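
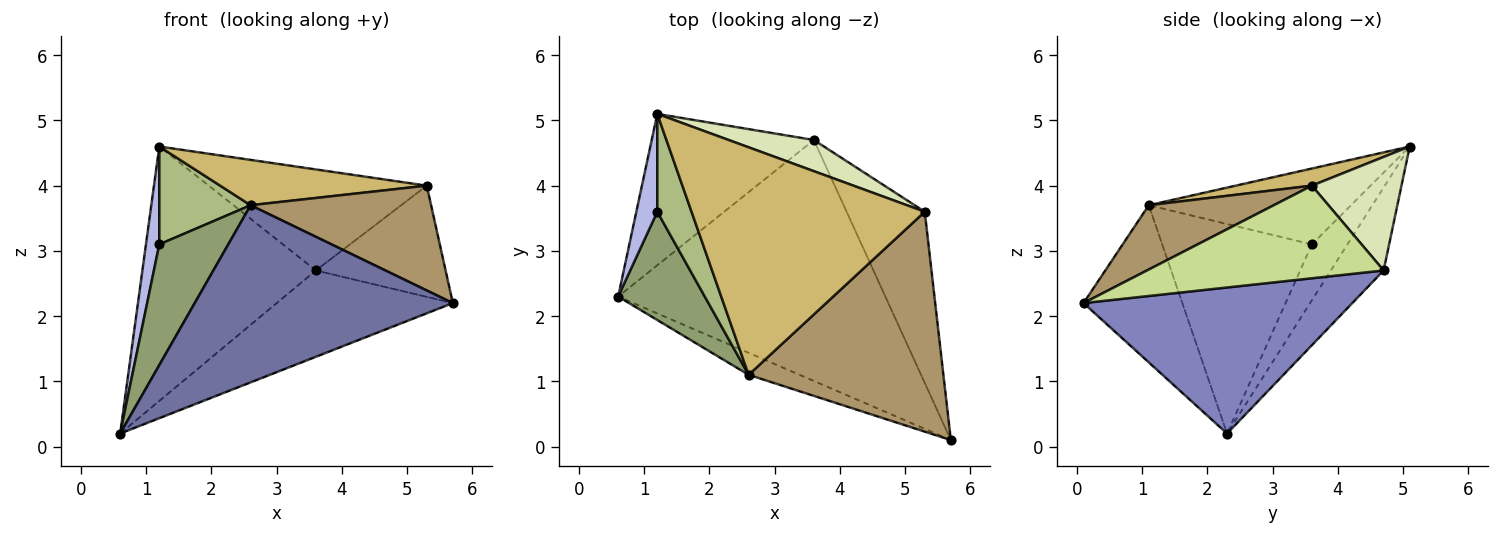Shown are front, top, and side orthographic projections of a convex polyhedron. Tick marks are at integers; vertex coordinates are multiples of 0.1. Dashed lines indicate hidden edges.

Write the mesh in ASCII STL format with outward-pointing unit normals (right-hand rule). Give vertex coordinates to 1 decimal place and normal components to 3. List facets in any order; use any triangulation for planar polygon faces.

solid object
 facet normal -0.355 -0.928 -0.115
  outer loop
   vertex 2.6 1.1 3.7
   vertex 0.6 2.3 0.2
   vertex 5.7 0.1 2.2
  endloop
 endfacet
 facet normal 0.458 0.300 -0.837
  outer loop
   vertex 3.6 4.7 2.7
   vertex 5.7 0.1 2.2
   vertex 0.6 2.3 0.2
  endloop
 endfacet
 facet normal -0.253 0.831 -0.495
  outer loop
   vertex 3.6 4.7 2.7
   vertex 0.6 2.3 0.2
   vertex 1.2 5.1 4.6
  endloop
 endfacet
 facet normal -0.883 -0.331 0.331
  outer loop
   vertex 1.2 3.6 3.1
   vertex 1.2 5.1 4.6
   vertex 0.6 2.3 0.2
  endloop
 endfacet
 facet normal -0.850 -0.392 0.352
  outer loop
   vertex 1.2 3.6 3.1
   vertex 0.6 2.3 0.2
   vertex 2.6 1.1 3.7
  endloop
 endfacet
 facet normal -0.843 -0.381 0.381
  outer loop
   vertex 1.2 3.6 3.1
   vertex 2.6 1.1 3.7
   vertex 1.2 5.1 4.6
  endloop
 endfacet
 facet normal 0.705 0.386 -0.595
  outer loop
   vertex 5.3 3.6 4.0
   vertex 5.7 0.1 2.2
   vertex 3.6 4.7 2.7
  endloop
 endfacet
 facet normal 0.366 0.889 0.275
  outer loop
   vertex 5.3 3.6 4.0
   vertex 3.6 4.7 2.7
   vertex 1.2 5.1 4.6
  endloop
 endfacet
 facet normal 0.286 -0.412 0.865
  outer loop
   vertex 5.3 3.6 4.0
   vertex 2.6 1.1 3.7
   vertex 5.7 0.1 2.2
  endloop
 endfacet
 facet normal 0.072 -0.195 0.978
  outer loop
   vertex 5.3 3.6 4.0
   vertex 1.2 5.1 4.6
   vertex 2.6 1.1 3.7
  endloop
 endfacet
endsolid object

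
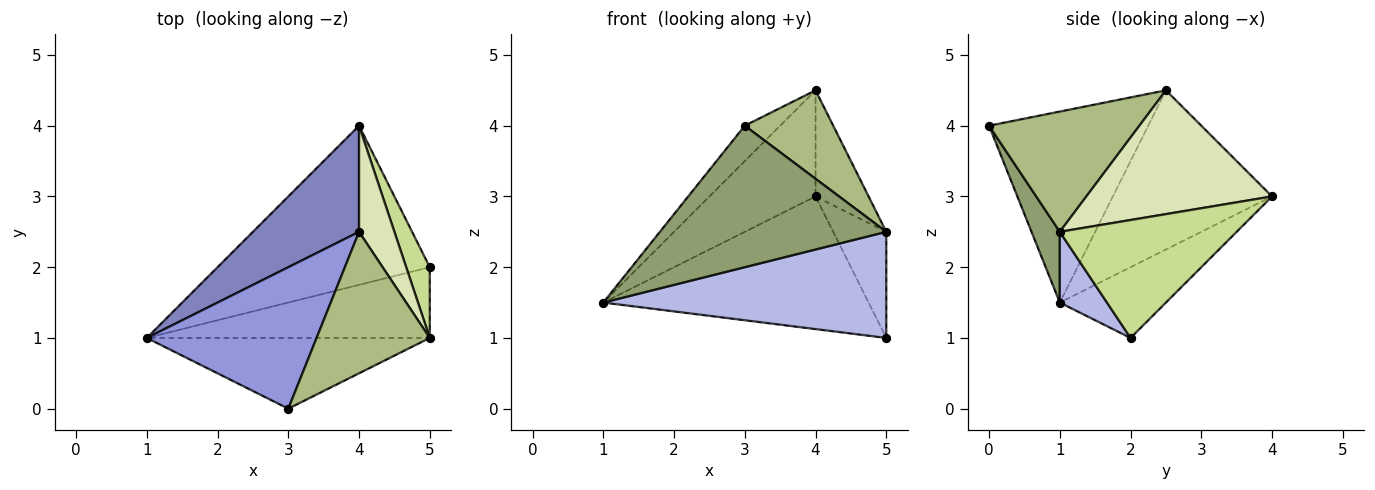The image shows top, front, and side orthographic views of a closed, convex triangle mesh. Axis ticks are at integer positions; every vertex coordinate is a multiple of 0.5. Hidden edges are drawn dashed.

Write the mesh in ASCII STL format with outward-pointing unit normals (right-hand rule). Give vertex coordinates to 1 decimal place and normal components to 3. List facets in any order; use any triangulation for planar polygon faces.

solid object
 facet normal -0.248 0.620 -0.744
  outer loop
   vertex 4.0 4.0 3.0
   vertex 5.0 2.0 1.0
   vertex 1.0 1.0 1.5
  endloop
 endfacet
 facet normal -0.728 0.485 0.485
  outer loop
   vertex 4.0 2.5 4.5
   vertex 4.0 4.0 3.0
   vertex 1.0 1.0 1.5
  endloop
 endfacet
 facet normal -0.737 0.164 0.655
  outer loop
   vertex 4.0 2.5 4.5
   vertex 1.0 1.0 1.5
   vertex 3.0 0.0 4.0
  endloop
 endfacet
 facet normal 0.137 -0.824 -0.549
  outer loop
   vertex 5.0 1.0 2.5
   vertex 1.0 1.0 1.5
   vertex 5.0 2.0 1.0
  endloop
 endfacet
 facet normal 0.111 -0.889 -0.444
  outer loop
   vertex 5.0 1.0 2.5
   vertex 3.0 0.0 4.0
   vertex 1.0 1.0 1.5
  endloop
 endfacet
 facet normal 0.669 -0.394 0.630
  outer loop
   vertex 5.0 1.0 2.5
   vertex 4.0 2.5 4.5
   vertex 3.0 0.0 4.0
  endloop
 endfacet
 facet normal 0.941 0.282 0.188
  outer loop
   vertex 5.0 1.0 2.5
   vertex 5.0 2.0 1.0
   vertex 4.0 4.0 3.0
  endloop
 endfacet
 facet normal 0.927 0.265 0.265
  outer loop
   vertex 5.0 1.0 2.5
   vertex 4.0 4.0 3.0
   vertex 4.0 2.5 4.5
  endloop
 endfacet
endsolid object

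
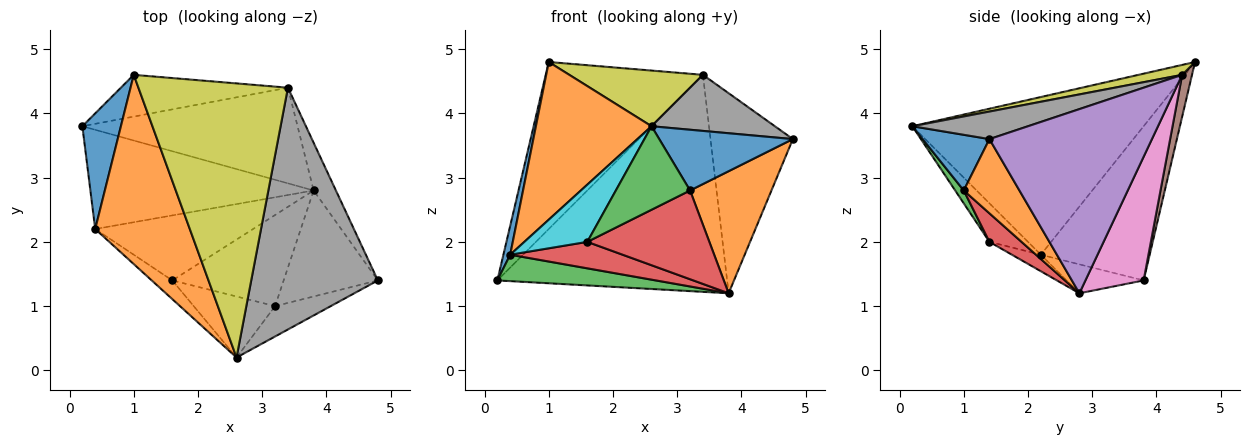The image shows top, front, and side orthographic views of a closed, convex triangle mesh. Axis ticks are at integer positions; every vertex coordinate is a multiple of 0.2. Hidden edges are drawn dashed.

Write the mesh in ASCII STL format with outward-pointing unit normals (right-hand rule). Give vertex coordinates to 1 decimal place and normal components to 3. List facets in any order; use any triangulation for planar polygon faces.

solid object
 facet normal 0.408 -0.816 -0.408
  outer loop
   vertex 3.2 1.0 2.8
   vertex 4.8 1.4 3.6
   vertex 2.6 0.2 3.8
  endloop
 endfacet
 facet normal 0.459 -0.671 -0.583
  outer loop
   vertex 3.2 1.0 2.8
   vertex 3.8 2.8 1.2
   vertex 4.8 1.4 3.6
  endloop
 endfacet
 facet normal 0.093 -0.804 -0.587
  outer loop
   vertex 3.2 1.0 2.8
   vertex 2.6 0.2 3.8
   vertex 1.6 1.4 2.0
  endloop
 endfacet
 facet normal 0.181 -0.686 -0.704
  outer loop
   vertex 3.2 1.0 2.8
   vertex 1.6 1.4 2.0
   vertex 3.8 2.8 1.2
  endloop
 endfacet
 facet normal 0.887 0.450 -0.107
  outer loop
   vertex 3.4 4.4 4.6
   vertex 4.8 1.4 3.6
   vertex 3.8 2.8 1.2
  endloop
 endfacet
 facet normal 0.061 0.968 -0.242
  outer loop
   vertex 3.4 4.4 4.6
   vertex 0.2 3.8 1.4
   vertex 1.0 4.6 4.8
  endloop
 endfacet
 facet normal 0.226 0.891 -0.393
  outer loop
   vertex 3.4 4.4 4.6
   vertex 3.8 2.8 1.2
   vertex 0.2 3.8 1.4
  endloop
 endfacet
 facet normal 0.207 -0.221 0.953
  outer loop
   vertex 3.4 4.4 4.6
   vertex 2.6 0.2 3.8
   vertex 4.8 1.4 3.6
  endloop
 endfacet
 facet normal 0.065 -0.199 0.978
  outer loop
   vertex 3.4 4.4 4.6
   vertex 1.0 4.6 4.8
   vertex 2.6 0.2 3.8
  endloop
 endfacet
 facet normal -0.503 -0.822 -0.268
  outer loop
   vertex 0.4 2.2 1.8
   vertex 1.6 1.4 2.0
   vertex 2.6 0.2 3.8
  endloop
 endfacet
 facet normal -0.968 -0.061 0.242
  outer loop
   vertex 0.4 2.2 1.8
   vertex 1.0 4.6 4.8
   vertex 0.2 3.8 1.4
  endloop
 endfacet
 facet normal -0.788 -0.394 0.473
  outer loop
   vertex 0.4 2.2 1.8
   vertex 2.6 0.2 3.8
   vertex 1.0 4.6 4.8
  endloop
 endfacet
 facet normal -0.124 -0.255 -0.959
  outer loop
   vertex 0.4 2.2 1.8
   vertex 0.2 3.8 1.4
   vertex 3.8 2.8 1.2
  endloop
 endfacet
 facet normal -0.096 -0.375 -0.922
  outer loop
   vertex 0.4 2.2 1.8
   vertex 3.8 2.8 1.2
   vertex 1.6 1.4 2.0
  endloop
 endfacet
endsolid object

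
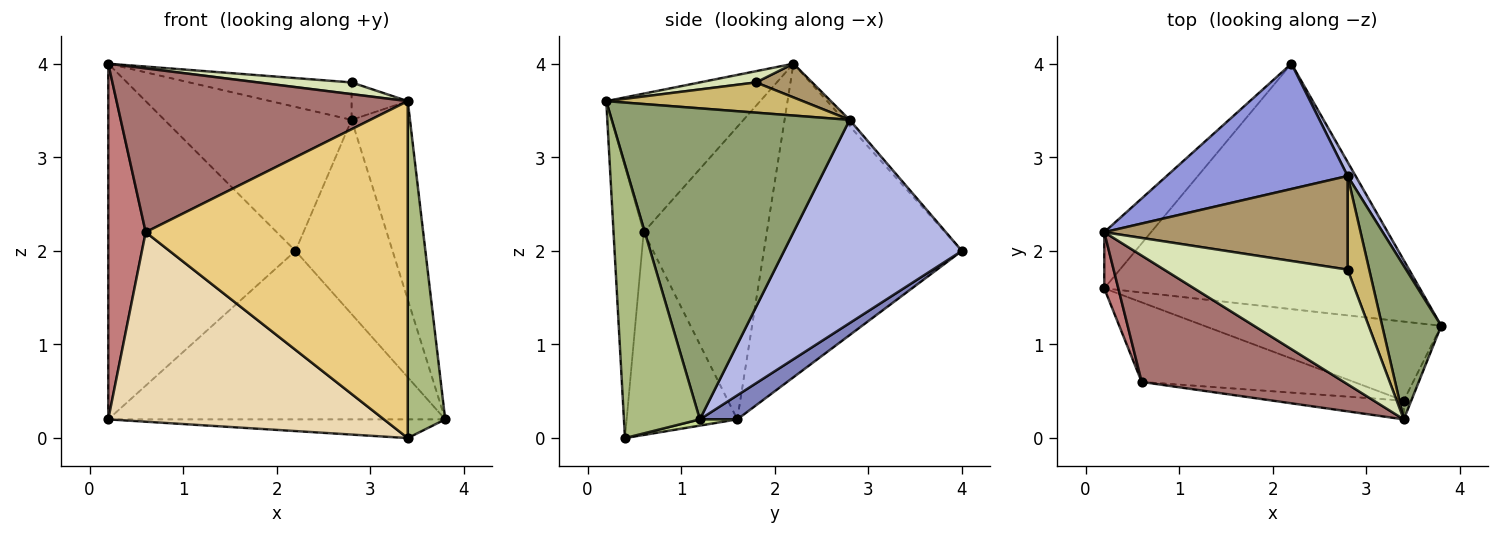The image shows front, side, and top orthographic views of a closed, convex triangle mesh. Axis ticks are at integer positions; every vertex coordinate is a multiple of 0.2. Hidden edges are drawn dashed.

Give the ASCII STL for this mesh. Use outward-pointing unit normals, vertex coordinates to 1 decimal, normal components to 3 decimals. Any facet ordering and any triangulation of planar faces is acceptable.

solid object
 facet normal -0.722 0.683 -0.108
  outer loop
   vertex 0.2 1.6 0.2
   vertex 0.2 2.2 4.0
   vertex 2.2 4.0 2.0
  endloop
 endfacet
 facet normal 0.063 0.565 -0.823
  outer loop
   vertex 0.2 1.6 0.2
   vertex 2.2 4.0 2.0
   vertex 3.8 1.2 0.2
  endloop
 endfacet
 facet normal -0.023 0.754 0.656
  outer loop
   vertex 2.8 2.8 3.4
   vertex 2.2 4.0 2.0
   vertex 0.2 2.2 4.0
  endloop
 endfacet
 facet normal 0.877 0.479 0.035
  outer loop
   vertex 2.8 2.8 3.4
   vertex 3.8 1.2 0.2
   vertex 2.2 4.0 2.0
  endloop
 endfacet
 facet normal 0.955 0.234 0.181
  outer loop
   vertex 2.8 2.8 3.4
   vertex 3.4 0.2 3.6
   vertex 3.8 1.2 0.2
  endloop
 endfacet
 facet normal 0.897 -0.442 -0.025
  outer loop
   vertex 3.4 0.4 0.0
   vertex 3.8 1.2 0.2
   vertex 3.4 0.2 3.6
  endloop
 endfacet
 facet normal 0.026 0.230 -0.973
  outer loop
   vertex 3.4 0.4 0.0
   vertex 0.2 1.6 0.2
   vertex 3.8 1.2 0.2
  endloop
 endfacet
 facet normal 0.061 -0.101 0.993
  outer loop
   vertex 2.8 1.8 3.8
   vertex 0.2 2.2 4.0
   vertex 3.4 0.2 3.6
  endloop
 endfacet
 facet normal 0.128 0.368 0.921
  outer loop
   vertex 2.8 1.8 3.8
   vertex 2.8 2.8 3.4
   vertex 0.2 2.2 4.0
  endloop
 endfacet
 facet normal 0.793 0.226 0.566
  outer loop
   vertex 2.8 1.8 3.8
   vertex 3.4 0.2 3.6
   vertex 2.8 2.8 3.4
  endloop
 endfacet
 facet normal -0.114 -0.992 -0.055
  outer loop
   vertex 0.6 0.6 2.2
   vertex 3.4 0.4 0.0
   vertex 3.4 0.2 3.6
  endloop
 endfacet
 facet normal -0.347 -0.865 -0.363
  outer loop
   vertex 0.6 0.6 2.2
   vertex 0.2 1.6 0.2
   vertex 3.4 0.4 0.0
  endloop
 endfacet
 facet normal -0.386 -0.730 0.563
  outer loop
   vertex 0.6 0.6 2.2
   vertex 3.4 0.2 3.6
   vertex 0.2 2.2 4.0
  endloop
 endfacet
 facet normal -0.956 -0.291 0.046
  outer loop
   vertex 0.6 0.6 2.2
   vertex 0.2 2.2 4.0
   vertex 0.2 1.6 0.2
  endloop
 endfacet
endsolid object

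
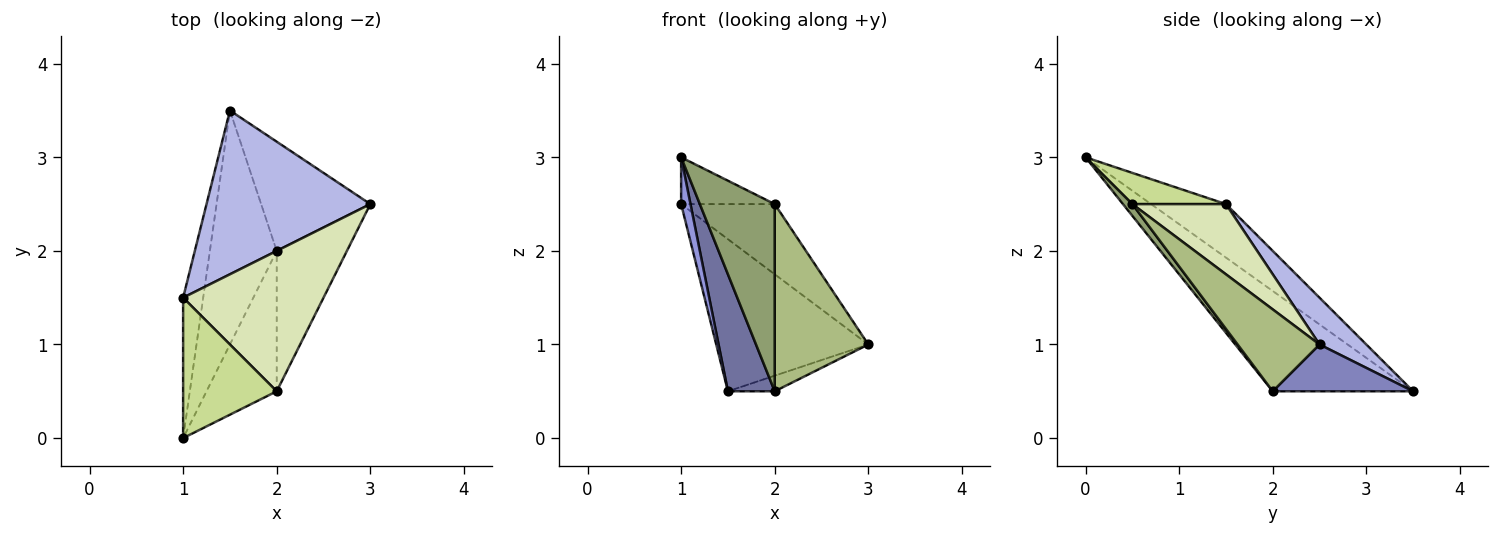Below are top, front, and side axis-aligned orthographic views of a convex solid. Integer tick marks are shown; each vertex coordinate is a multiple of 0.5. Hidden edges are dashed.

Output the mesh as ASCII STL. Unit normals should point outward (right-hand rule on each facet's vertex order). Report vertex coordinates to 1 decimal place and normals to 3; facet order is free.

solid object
 facet normal -0.802 -0.267 -0.535
  outer loop
   vertex 2.0 2.0 0.5
   vertex 1.0 0.0 3.0
   vertex 1.5 3.5 0.5
  endloop
 endfacet
 facet normal 0.391 0.130 -0.911
  outer loop
   vertex 2.0 2.0 0.5
   vertex 1.5 3.5 0.5
   vertex 3.0 2.5 1.0
  endloop
 endfacet
 facet normal -0.930 -0.116 -0.349
  outer loop
   vertex 1.0 1.5 2.5
   vertex 1.5 3.5 0.5
   vertex 1.0 0.0 3.0
  endloop
 endfacet
 facet normal 0.205 0.666 0.717
  outer loop
   vertex 1.0 1.5 2.5
   vertex 3.0 2.5 1.0
   vertex 1.5 3.5 0.5
  endloop
 endfacet
 facet normal 0.100 -0.796 -0.597
  outer loop
   vertex 2.0 0.5 2.5
   vertex 1.0 0.0 3.0
   vertex 2.0 2.0 0.5
  endloop
 endfacet
 facet normal 0.573 -0.655 -0.492
  outer loop
   vertex 2.0 0.5 2.5
   vertex 2.0 2.0 0.5
   vertex 3.0 2.5 1.0
  endloop
 endfacet
 facet normal 0.302 0.302 0.905
  outer loop
   vertex 2.0 0.5 2.5
   vertex 1.0 1.5 2.5
   vertex 1.0 0.0 3.0
  endloop
 endfacet
 facet normal 0.408 0.408 0.816
  outer loop
   vertex 2.0 0.5 2.5
   vertex 3.0 2.5 1.0
   vertex 1.0 1.5 2.5
  endloop
 endfacet
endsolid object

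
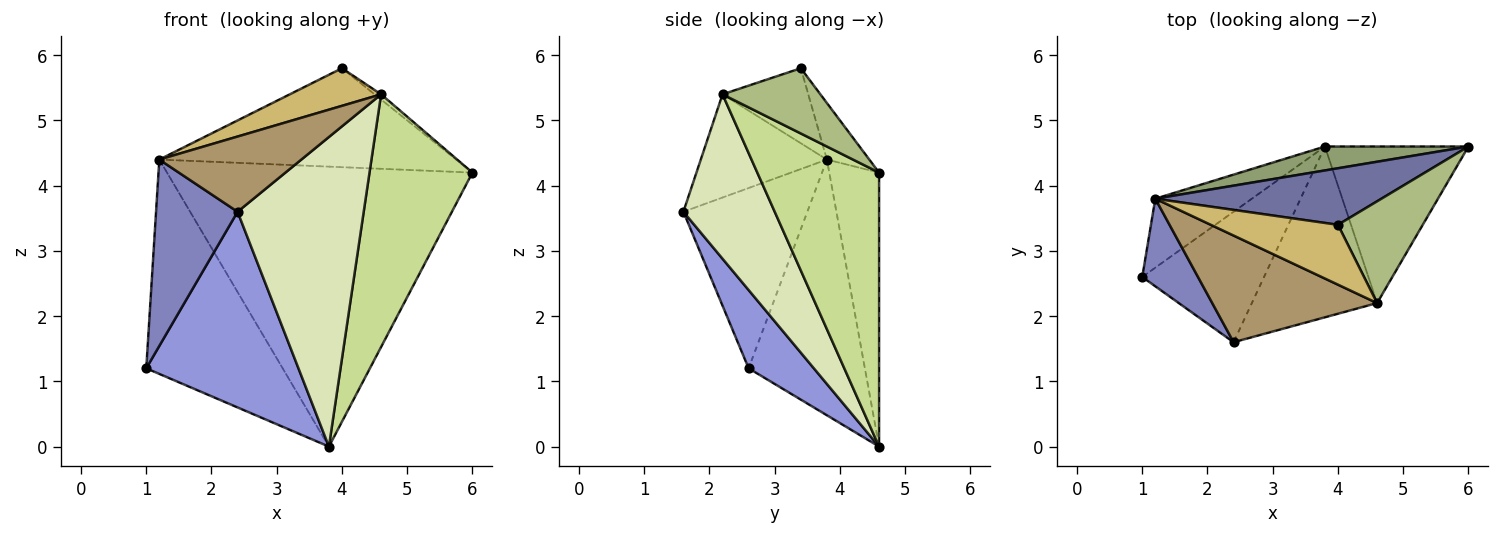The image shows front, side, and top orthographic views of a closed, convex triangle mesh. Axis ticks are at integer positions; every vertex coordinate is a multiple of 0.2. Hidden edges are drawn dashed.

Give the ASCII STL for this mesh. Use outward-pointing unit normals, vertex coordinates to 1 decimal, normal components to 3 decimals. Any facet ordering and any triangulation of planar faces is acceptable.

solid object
 facet normal -0.123 0.862 0.492
  outer loop
   vertex 1.2 3.8 4.4
   vertex 4.0 3.4 5.8
   vertex 6.0 4.6 4.2
  endloop
 endfacet
 facet normal -0.809 -0.532 0.250
  outer loop
   vertex 1.2 3.8 4.4
   vertex 1.0 2.6 1.2
   vertex 2.4 1.6 3.6
  endloop
 endfacet
 facet normal 0.336 -0.784 -0.522
  outer loop
   vertex 3.8 4.6 0.0
   vertex 2.4 1.6 3.6
   vertex 1.0 2.6 1.2
  endloop
 endfacet
 facet normal -0.630 0.739 -0.238
  outer loop
   vertex 3.8 4.6 0.0
   vertex 1.0 2.6 1.2
   vertex 1.2 3.8 4.4
  endloop
 endfacet
 facet normal -0.160 0.983 0.084
  outer loop
   vertex 3.8 4.6 0.0
   vertex 1.2 3.8 4.4
   vertex 6.0 4.6 4.2
  endloop
 endfacet
 facet normal 0.609 0.041 0.792
  outer loop
   vertex 4.6 2.2 5.4
   vertex 6.0 4.6 4.2
   vertex 4.0 3.4 5.8
  endloop
 endfacet
 facet normal 0.709 -0.599 -0.371
  outer loop
   vertex 4.6 2.2 5.4
   vertex 3.8 4.6 0.0
   vertex 6.0 4.6 4.2
  endloop
 endfacet
 facet normal 0.535 -0.739 -0.408
  outer loop
   vertex 4.6 2.2 5.4
   vertex 2.4 1.6 3.6
   vertex 3.8 4.6 0.0
  endloop
 endfacet
 facet normal -0.455 -0.513 0.728
  outer loop
   vertex 4.6 2.2 5.4
   vertex 1.2 3.8 4.4
   vertex 2.4 1.6 3.6
  endloop
 endfacet
 facet normal -0.447 -0.476 0.758
  outer loop
   vertex 4.6 2.2 5.4
   vertex 4.0 3.4 5.8
   vertex 1.2 3.8 4.4
  endloop
 endfacet
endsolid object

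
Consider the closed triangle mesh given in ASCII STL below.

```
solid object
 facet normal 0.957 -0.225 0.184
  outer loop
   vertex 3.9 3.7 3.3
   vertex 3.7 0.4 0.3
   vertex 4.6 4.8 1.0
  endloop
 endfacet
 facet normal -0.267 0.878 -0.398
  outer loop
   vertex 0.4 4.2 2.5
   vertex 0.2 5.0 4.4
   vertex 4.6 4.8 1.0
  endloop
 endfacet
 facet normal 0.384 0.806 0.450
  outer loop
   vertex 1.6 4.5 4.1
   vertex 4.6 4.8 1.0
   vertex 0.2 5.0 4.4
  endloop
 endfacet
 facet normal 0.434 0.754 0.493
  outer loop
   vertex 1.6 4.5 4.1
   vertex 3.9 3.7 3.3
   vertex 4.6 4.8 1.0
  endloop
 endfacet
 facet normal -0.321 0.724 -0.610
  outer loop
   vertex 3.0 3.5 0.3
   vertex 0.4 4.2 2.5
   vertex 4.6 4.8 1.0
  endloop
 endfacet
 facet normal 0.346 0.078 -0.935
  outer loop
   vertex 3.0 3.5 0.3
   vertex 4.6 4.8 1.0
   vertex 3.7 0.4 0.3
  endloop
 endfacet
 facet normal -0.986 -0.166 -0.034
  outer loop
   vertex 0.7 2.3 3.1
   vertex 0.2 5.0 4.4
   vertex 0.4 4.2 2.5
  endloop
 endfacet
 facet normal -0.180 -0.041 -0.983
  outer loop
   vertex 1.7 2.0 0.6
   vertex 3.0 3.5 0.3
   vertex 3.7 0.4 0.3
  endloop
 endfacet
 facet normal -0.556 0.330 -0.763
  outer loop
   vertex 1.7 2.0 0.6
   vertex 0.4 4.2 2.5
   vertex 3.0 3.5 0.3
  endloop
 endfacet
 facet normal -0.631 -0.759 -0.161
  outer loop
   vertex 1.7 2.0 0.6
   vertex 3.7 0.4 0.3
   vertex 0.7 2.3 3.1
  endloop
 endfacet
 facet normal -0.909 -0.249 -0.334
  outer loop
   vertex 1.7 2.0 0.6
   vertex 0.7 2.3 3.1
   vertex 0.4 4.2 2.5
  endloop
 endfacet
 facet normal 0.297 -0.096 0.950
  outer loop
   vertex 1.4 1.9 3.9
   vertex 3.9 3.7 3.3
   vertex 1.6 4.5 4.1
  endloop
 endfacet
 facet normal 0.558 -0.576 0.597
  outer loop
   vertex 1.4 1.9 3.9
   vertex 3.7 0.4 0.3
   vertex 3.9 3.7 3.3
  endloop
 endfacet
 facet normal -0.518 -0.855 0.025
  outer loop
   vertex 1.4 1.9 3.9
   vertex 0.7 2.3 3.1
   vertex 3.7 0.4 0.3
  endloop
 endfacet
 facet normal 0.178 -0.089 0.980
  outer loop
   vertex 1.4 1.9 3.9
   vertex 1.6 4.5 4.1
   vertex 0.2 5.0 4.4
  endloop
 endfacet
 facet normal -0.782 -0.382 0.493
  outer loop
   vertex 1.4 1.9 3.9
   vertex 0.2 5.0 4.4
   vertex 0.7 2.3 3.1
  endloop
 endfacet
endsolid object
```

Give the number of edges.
24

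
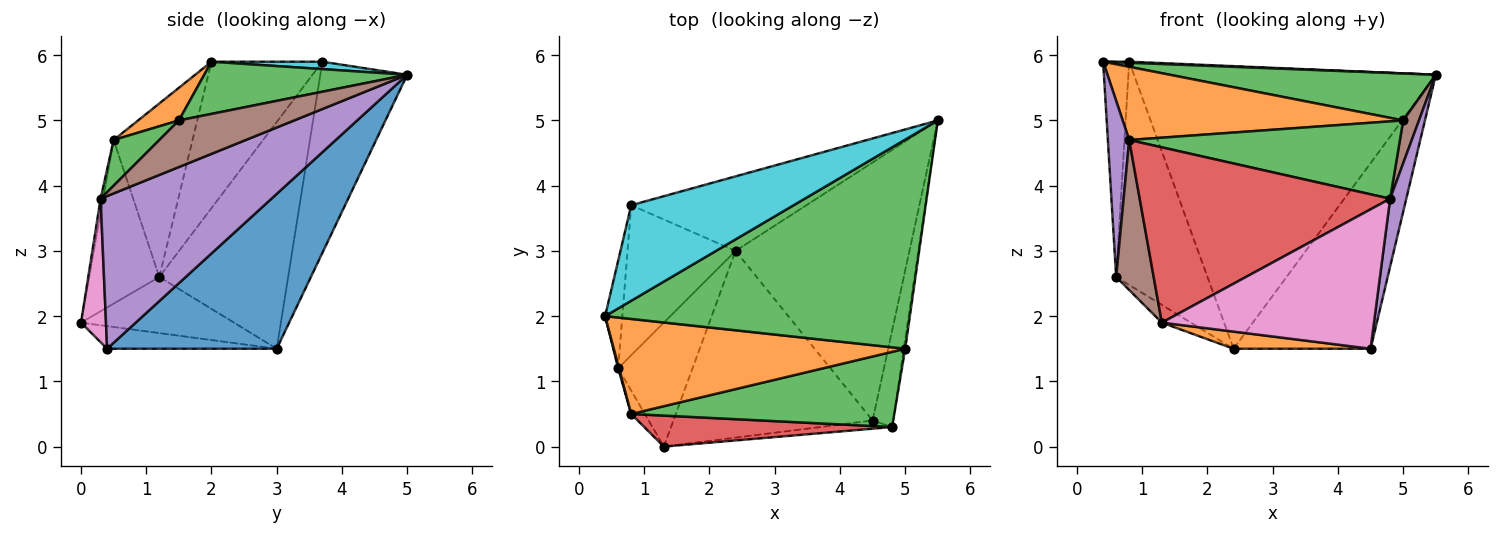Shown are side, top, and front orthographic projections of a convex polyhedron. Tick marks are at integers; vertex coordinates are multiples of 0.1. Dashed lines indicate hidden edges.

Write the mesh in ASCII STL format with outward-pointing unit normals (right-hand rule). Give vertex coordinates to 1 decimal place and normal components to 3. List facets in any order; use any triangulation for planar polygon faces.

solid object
 facet normal 0.586 0.473 -0.658
  outer loop
   vertex 2.4 3.0 1.5
   vertex 5.5 5.0 5.7
   vertex 4.5 0.4 1.5
  endloop
 endfacet
 facet normal -0.112 -0.091 -0.990
  outer loop
   vertex 2.4 3.0 1.5
   vertex 4.5 0.4 1.5
   vertex 1.3 0.0 1.9
  endloop
 endfacet
 facet normal 0.165 -0.216 0.962
  outer loop
   vertex 5.0 1.5 5.0
   vertex 5.5 5.0 5.7
   vertex 0.4 2.0 5.9
  endloop
 endfacet
 facet normal -0.598 0.114 -0.793
  outer loop
   vertex 0.6 1.2 2.6
   vertex 2.4 3.0 1.5
   vertex 1.3 0.0 1.9
  endloop
 endfacet
 facet normal 0.987 -0.093 -0.133
  outer loop
   vertex 4.8 0.3 3.8
   vertex 4.5 0.4 1.5
   vertex 5.5 5.0 5.7
  endloop
 endfacet
 facet normal 0.990 -0.136 -0.029
  outer loop
   vertex 4.8 0.3 3.8
   vertex 5.5 5.0 5.7
   vertex 5.0 1.5 5.0
  endloop
 endfacet
 facet normal 0.117 -0.991 -0.058
  outer loop
   vertex 4.8 0.3 3.8
   vertex 1.3 0.0 1.9
   vertex 4.5 0.4 1.5
  endloop
 endfacet
 facet normal -0.967 0.228 -0.114
  outer loop
   vertex 0.8 3.7 5.9
   vertex 0.6 1.2 2.6
   vertex 0.4 2.0 5.9
  endloop
 endfacet
 facet normal -0.760 0.539 -0.362
  outer loop
   vertex 0.8 3.7 5.9
   vertex 2.4 3.0 1.5
   vertex 0.6 1.2 2.6
  endloop
 endfacet
 facet normal 0.045 -0.011 0.999
  outer loop
   vertex 0.8 3.7 5.9
   vertex 0.4 2.0 5.9
   vertex 5.5 5.0 5.7
  endloop
 endfacet
 facet normal -0.268 0.932 -0.246
  outer loop
   vertex 0.8 3.7 5.9
   vertex 5.5 5.0 5.7
   vertex 2.4 3.0 1.5
  endloop
 endfacet
 facet normal 0.088 -0.608 0.789
  outer loop
   vertex 0.8 0.5 4.7
   vertex 5.0 1.5 5.0
   vertex 0.4 2.0 5.9
  endloop
 endfacet
 facet normal 0.120 -0.712 0.692
  outer loop
   vertex 0.8 0.5 4.7
   vertex 4.8 0.3 3.8
   vertex 5.0 1.5 5.0
  endloop
 endfacet
 facet normal -0.010 -0.985 0.174
  outer loop
   vertex 0.8 0.5 4.7
   vertex 1.3 0.0 1.9
   vertex 4.8 0.3 3.8
  endloop
 endfacet
 facet normal -0.965 -0.261 0.005
  outer loop
   vertex 0.8 0.5 4.7
   vertex 0.4 2.0 5.9
   vertex 0.6 1.2 2.6
  endloop
 endfacet
 facet normal -0.879 -0.470 -0.073
  outer loop
   vertex 0.8 0.5 4.7
   vertex 0.6 1.2 2.6
   vertex 1.3 0.0 1.9
  endloop
 endfacet
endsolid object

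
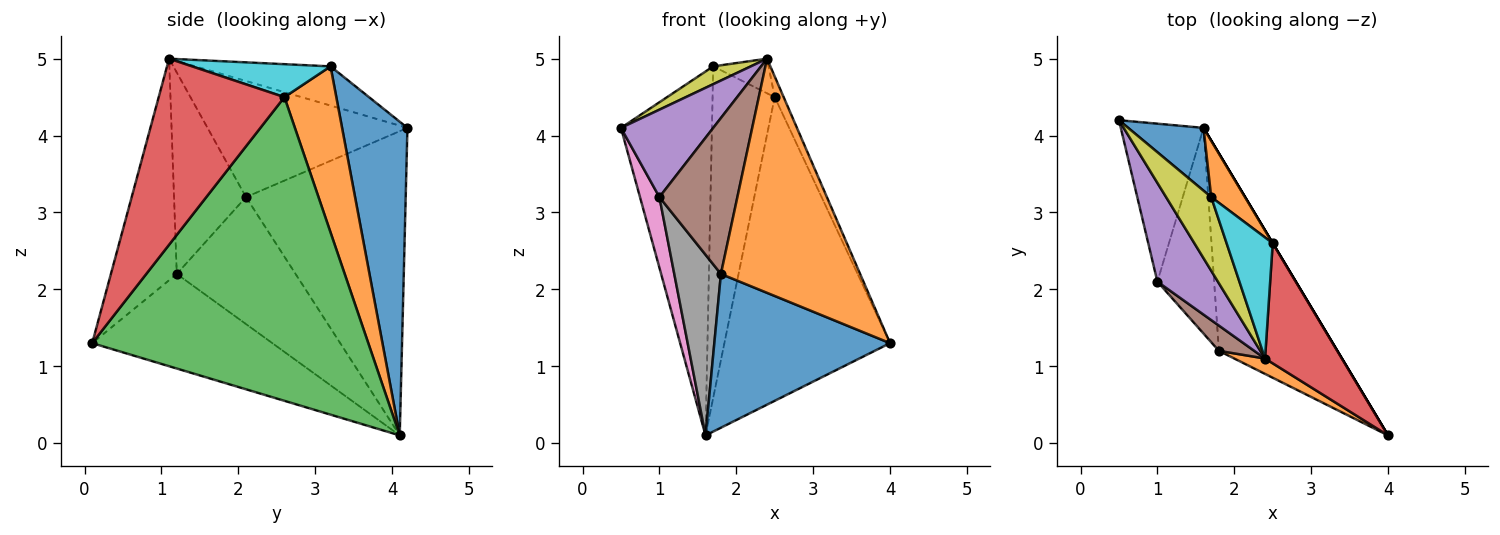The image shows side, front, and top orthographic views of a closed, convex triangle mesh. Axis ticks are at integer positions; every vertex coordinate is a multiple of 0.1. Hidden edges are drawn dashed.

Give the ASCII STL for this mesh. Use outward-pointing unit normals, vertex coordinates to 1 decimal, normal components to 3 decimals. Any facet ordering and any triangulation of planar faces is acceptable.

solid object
 facet normal -0.533 -0.520 -0.667
  outer loop
   vertex 1.8 1.2 2.2
   vertex 1.6 4.1 0.1
   vertex 4.0 0.1 1.3
  endloop
 endfacet
 facet normal -0.427 -0.902 0.059
  outer loop
   vertex 1.8 1.2 2.2
   vertex 4.0 0.1 1.3
   vertex 2.4 1.1 5.0
  endloop
 endfacet
 facet normal 0.857 0.514 0.000
  outer loop
   vertex 2.5 2.6 4.5
   vertex 4.0 0.1 1.3
   vertex 1.6 4.1 0.1
  endloop
 endfacet
 facet normal 0.922 0.066 0.381
  outer loop
   vertex 2.5 2.6 4.5
   vertex 2.4 1.1 5.0
   vertex 4.0 0.1 1.3
  endloop
 endfacet
 facet normal -0.821 -0.379 0.428
  outer loop
   vertex 1.0 2.1 3.2
   vertex 2.4 1.1 5.0
   vertex 0.5 4.2 4.1
  endloop
 endfacet
 facet normal -0.673 -0.730 0.118
  outer loop
   vertex 1.0 2.1 3.2
   vertex 1.8 1.2 2.2
   vertex 2.4 1.1 5.0
  endloop
 endfacet
 facet normal -0.958 -0.116 -0.261
  outer loop
   vertex 1.0 2.1 3.2
   vertex 0.5 4.2 4.1
   vertex 1.6 4.1 0.1
  endloop
 endfacet
 facet normal -0.860 -0.337 -0.384
  outer loop
   vertex 1.0 2.1 3.2
   vertex 1.6 4.1 0.1
   vertex 1.8 1.2 2.2
  endloop
 endfacet
 facet normal -0.645 -0.180 0.743
  outer loop
   vertex 1.7 3.2 4.9
   vertex 0.5 4.2 4.1
   vertex 2.4 1.1 5.0
  endloop
 endfacet
 facet normal 0.566 0.226 0.793
  outer loop
   vertex 1.7 3.2 4.9
   vertex 2.4 1.1 5.0
   vertex 2.5 2.6 4.5
  endloop
 endfacet
 facet normal 0.578 0.804 0.139
  outer loop
   vertex 1.7 3.2 4.9
   vertex 1.6 4.1 0.1
   vertex 0.5 4.2 4.1
  endloop
 endfacet
 facet normal 0.636 0.761 0.129
  outer loop
   vertex 1.7 3.2 4.9
   vertex 2.5 2.6 4.5
   vertex 1.6 4.1 0.1
  endloop
 endfacet
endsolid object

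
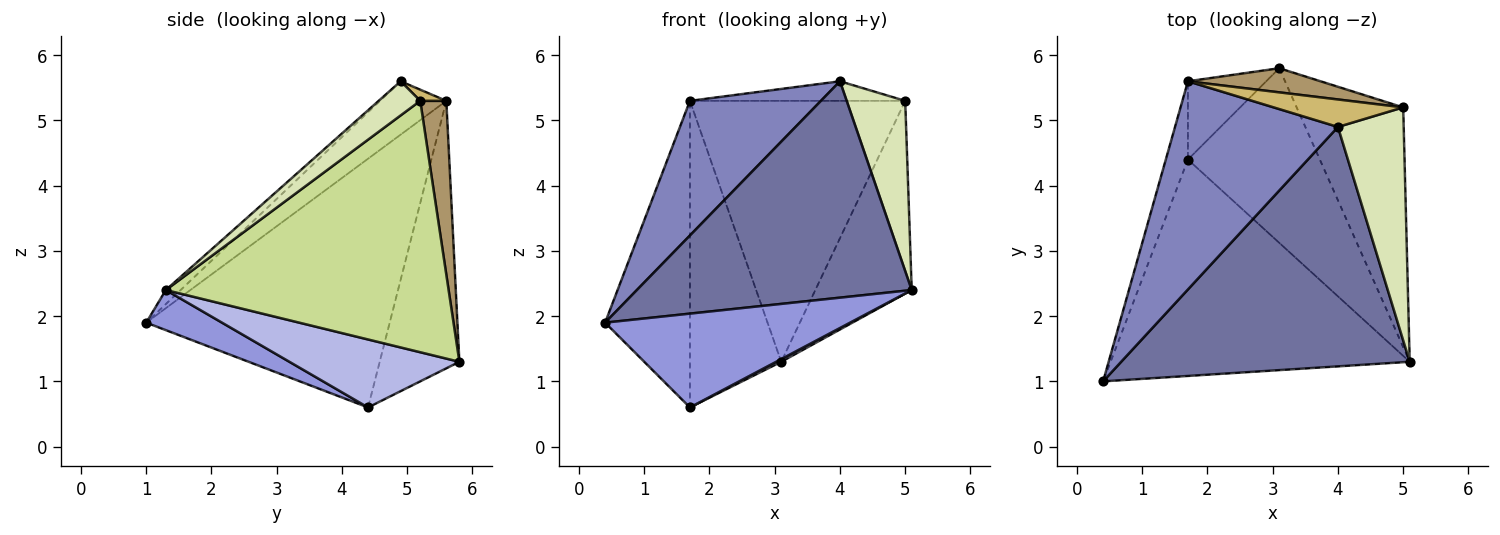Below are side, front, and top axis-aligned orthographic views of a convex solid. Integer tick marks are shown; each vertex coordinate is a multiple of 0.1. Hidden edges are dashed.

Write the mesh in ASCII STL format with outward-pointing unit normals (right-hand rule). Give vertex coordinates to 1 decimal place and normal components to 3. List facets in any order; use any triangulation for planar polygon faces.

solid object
 facet normal -0.036 -0.670 0.741
  outer loop
   vertex 4.0 4.9 5.6
   vertex 0.4 1.0 1.9
   vertex 5.1 1.3 2.4
  endloop
 endfacet
 facet normal -0.265 -0.524 0.810
  outer loop
   vertex 1.7 5.6 5.3
   vertex 0.4 1.0 1.9
   vertex 4.0 4.9 5.6
  endloop
 endfacet
 facet normal 0.122 -0.395 -0.911
  outer loop
   vertex 1.7 4.4 0.6
   vertex 5.1 1.3 2.4
   vertex 0.4 1.0 1.9
  endloop
 endfacet
 facet normal 0.458 -0.014 -0.889
  outer loop
   vertex 1.7 4.4 0.6
   vertex 3.1 5.8 1.3
   vertex 5.1 1.3 2.4
  endloop
 endfacet
 facet normal -0.941 0.328 -0.084
  outer loop
   vertex 1.7 4.4 0.6
   vertex 0.4 1.0 1.9
   vertex 1.7 5.6 5.3
  endloop
 endfacet
 facet normal -0.646 0.740 -0.189
  outer loop
   vertex 1.7 4.4 0.6
   vertex 1.7 5.6 5.3
   vertex 3.1 5.8 1.3
  endloop
 endfacet
 facet normal 0.878 0.299 -0.372
  outer loop
   vertex 5.0 5.2 5.3
   vertex 5.1 1.3 2.4
   vertex 3.1 5.8 1.3
  endloop
 endfacet
 facet normal 0.387 -0.544 0.745
  outer loop
   vertex 5.0 5.2 5.3
   vertex 4.0 4.9 5.6
   vertex 5.1 1.3 2.4
  endloop
 endfacet
 facet normal 0.120 0.989 0.091
  outer loop
   vertex 5.0 5.2 5.3
   vertex 3.1 5.8 1.3
   vertex 1.7 5.6 5.3
  endloop
 endfacet
 facet normal 0.070 0.579 0.813
  outer loop
   vertex 5.0 5.2 5.3
   vertex 1.7 5.6 5.3
   vertex 4.0 4.9 5.6
  endloop
 endfacet
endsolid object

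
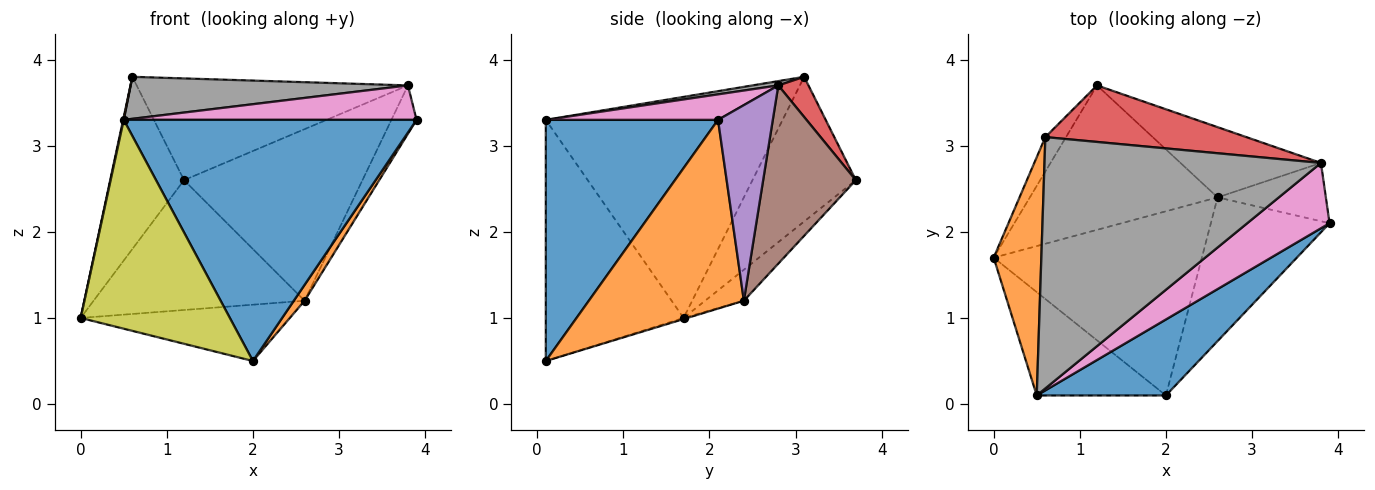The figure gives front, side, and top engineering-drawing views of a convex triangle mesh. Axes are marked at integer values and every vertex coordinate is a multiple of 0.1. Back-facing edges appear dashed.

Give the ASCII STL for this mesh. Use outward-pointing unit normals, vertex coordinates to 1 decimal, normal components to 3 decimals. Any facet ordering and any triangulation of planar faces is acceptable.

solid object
 facet normal -0.808 0.577 -0.115
  outer loop
   vertex 0.6 3.1 3.8
   vertex 1.2 3.7 2.6
   vertex 0.0 1.7 1.0
  endloop
 endfacet
 facet normal -0.978 -0.003 0.211
  outer loop
   vertex 0.5 0.1 3.3
   vertex 0.6 3.1 3.8
   vertex 0.0 1.7 1.0
  endloop
 endfacet
 facet normal -0.122 0.664 -0.738
  outer loop
   vertex 2.6 2.4 1.2
   vertex 0.0 1.7 1.0
   vertex 1.2 3.7 2.6
  endloop
 endfacet
 facet normal 0.097 0.870 0.483
  outer loop
   vertex 3.8 2.8 3.7
   vertex 1.2 3.7 2.6
   vertex 0.6 3.1 3.8
  endloop
 endfacet
 facet normal 0.812 0.373 -0.449
  outer loop
   vertex 3.8 2.8 3.7
   vertex 3.9 2.1 3.3
   vertex 2.6 2.4 1.2
  endloop
 endfacet
 facet normal 0.433 0.834 -0.341
  outer loop
   vertex 3.8 2.8 3.7
   vertex 2.6 2.4 1.2
   vertex 1.2 3.7 2.6
  endloop
 endfacet
 facet normal 0.265 -0.450 0.853
  outer loop
   vertex 3.8 2.8 3.7
   vertex 0.5 0.1 3.3
   vertex 3.9 2.1 3.3
  endloop
 endfacet
 facet normal 0.015 -0.165 0.986
  outer loop
   vertex 3.8 2.8 3.7
   vertex 0.6 3.1 3.8
   vertex 0.5 0.1 3.3
  endloop
 endfacet
 facet normal -0.638 -0.690 -0.342
  outer loop
   vertex 2.0 0.1 0.5
   vertex 0.5 0.1 3.3
   vertex 0.0 1.7 1.0
  endloop
 endfacet
 facet normal -0.005 0.292 -0.956
  outer loop
   vertex 2.0 0.1 0.5
   vertex 0.0 1.7 1.0
   vertex 2.6 2.4 1.2
  endloop
 endfacet
 facet normal 0.489 -0.832 0.262
  outer loop
   vertex 2.0 0.1 0.5
   vertex 3.9 2.1 3.3
   vertex 0.5 0.1 3.3
  endloop
 endfacet
 facet normal 0.845 -0.059 -0.531
  outer loop
   vertex 2.0 0.1 0.5
   vertex 2.6 2.4 1.2
   vertex 3.9 2.1 3.3
  endloop
 endfacet
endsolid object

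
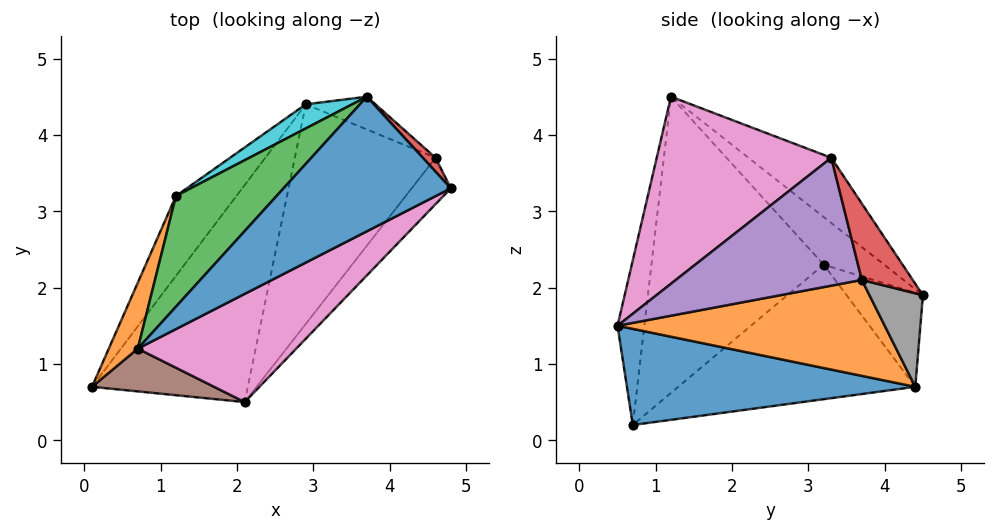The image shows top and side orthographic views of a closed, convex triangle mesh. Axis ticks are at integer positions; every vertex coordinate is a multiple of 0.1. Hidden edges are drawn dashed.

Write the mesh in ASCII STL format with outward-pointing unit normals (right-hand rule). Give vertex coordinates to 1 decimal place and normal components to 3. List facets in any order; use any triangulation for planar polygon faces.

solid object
 facet normal -0.249 0.729 0.638
  outer loop
   vertex 0.7 1.2 4.5
   vertex 4.8 3.3 3.7
   vertex 3.7 4.5 1.9
  endloop
 endfacet
 facet normal -0.938 0.335 0.092
  outer loop
   vertex 1.2 3.2 2.3
   vertex 0.1 0.7 0.2
   vertex 0.7 1.2 4.5
  endloop
 endfacet
 facet normal -0.288 0.740 0.608
  outer loop
   vertex 1.2 3.2 2.3
   vertex 0.7 1.2 4.5
   vertex 3.7 4.5 1.9
  endloop
 endfacet
 facet normal 0.647 0.755 0.108
  outer loop
   vertex 4.6 3.7 2.1
   vertex 3.7 4.5 1.9
   vertex 4.8 3.3 3.7
  endloop
 endfacet
 facet normal 0.786 -0.569 -0.241
  outer loop
   vertex 2.1 0.5 1.5
   vertex 4.6 3.7 2.1
   vertex 4.8 3.3 3.7
  endloop
 endfacet
 facet normal -0.188 -0.972 0.139
  outer loop
   vertex 2.1 0.5 1.5
   vertex 0.7 1.2 4.5
   vertex 0.1 0.7 0.2
  endloop
 endfacet
 facet normal 0.478 -0.779 0.405
  outer loop
   vertex 2.1 0.5 1.5
   vertex 4.8 3.3 3.7
   vertex 0.7 1.2 4.5
  endloop
 endfacet
 facet normal 0.641 0.601 -0.477
  outer loop
   vertex 2.9 4.4 0.7
   vertex 3.7 4.5 1.9
   vertex 4.6 3.7 2.1
  endloop
 endfacet
 facet normal -0.731 0.598 -0.329
  outer loop
   vertex 2.9 4.4 0.7
   vertex 0.1 0.7 0.2
   vertex 1.2 3.2 2.3
  endloop
 endfacet
 facet normal -0.424 0.881 0.210
  outer loop
   vertex 2.9 4.4 0.7
   vertex 1.2 3.2 2.3
   vertex 3.7 4.5 1.9
  endloop
 endfacet
 facet normal 0.505 -0.272 -0.819
  outer loop
   vertex 2.9 4.4 0.7
   vertex 2.1 0.5 1.5
   vertex 0.1 0.7 0.2
  endloop
 endfacet
 facet normal 0.542 -0.274 -0.795
  outer loop
   vertex 2.9 4.4 0.7
   vertex 4.6 3.7 2.1
   vertex 2.1 0.5 1.5
  endloop
 endfacet
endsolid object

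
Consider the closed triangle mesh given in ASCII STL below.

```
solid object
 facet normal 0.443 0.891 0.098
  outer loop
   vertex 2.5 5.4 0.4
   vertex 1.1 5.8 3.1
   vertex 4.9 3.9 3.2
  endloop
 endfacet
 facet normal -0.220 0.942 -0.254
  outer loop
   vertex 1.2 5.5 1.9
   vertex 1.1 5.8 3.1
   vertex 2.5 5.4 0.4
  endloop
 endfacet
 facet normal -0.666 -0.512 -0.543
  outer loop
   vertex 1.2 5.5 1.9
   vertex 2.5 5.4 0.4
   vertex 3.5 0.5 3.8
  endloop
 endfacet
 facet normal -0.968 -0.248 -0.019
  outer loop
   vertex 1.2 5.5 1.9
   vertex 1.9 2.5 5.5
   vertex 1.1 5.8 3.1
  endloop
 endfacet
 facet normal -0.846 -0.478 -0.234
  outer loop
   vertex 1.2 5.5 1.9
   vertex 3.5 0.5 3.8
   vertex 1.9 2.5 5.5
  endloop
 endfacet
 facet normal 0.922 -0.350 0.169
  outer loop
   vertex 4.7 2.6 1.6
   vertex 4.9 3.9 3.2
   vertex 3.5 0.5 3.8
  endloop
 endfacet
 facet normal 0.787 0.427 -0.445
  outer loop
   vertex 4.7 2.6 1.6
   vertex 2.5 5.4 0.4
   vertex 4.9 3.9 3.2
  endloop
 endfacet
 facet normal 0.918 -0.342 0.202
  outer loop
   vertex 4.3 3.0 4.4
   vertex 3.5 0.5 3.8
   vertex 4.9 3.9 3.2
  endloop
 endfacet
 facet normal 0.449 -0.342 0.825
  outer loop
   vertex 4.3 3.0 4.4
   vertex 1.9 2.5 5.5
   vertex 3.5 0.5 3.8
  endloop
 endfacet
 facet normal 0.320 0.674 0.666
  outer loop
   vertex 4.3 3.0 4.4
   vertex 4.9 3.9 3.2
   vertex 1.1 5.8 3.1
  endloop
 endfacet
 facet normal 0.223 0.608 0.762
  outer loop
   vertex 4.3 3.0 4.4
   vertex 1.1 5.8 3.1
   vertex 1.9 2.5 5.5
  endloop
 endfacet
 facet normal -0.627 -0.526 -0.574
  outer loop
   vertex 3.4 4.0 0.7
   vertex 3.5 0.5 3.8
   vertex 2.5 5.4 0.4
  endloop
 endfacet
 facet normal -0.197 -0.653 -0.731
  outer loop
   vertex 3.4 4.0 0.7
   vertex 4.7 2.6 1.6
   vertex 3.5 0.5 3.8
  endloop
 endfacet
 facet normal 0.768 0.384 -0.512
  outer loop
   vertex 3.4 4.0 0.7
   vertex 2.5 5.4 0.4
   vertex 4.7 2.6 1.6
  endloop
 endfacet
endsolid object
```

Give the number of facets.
14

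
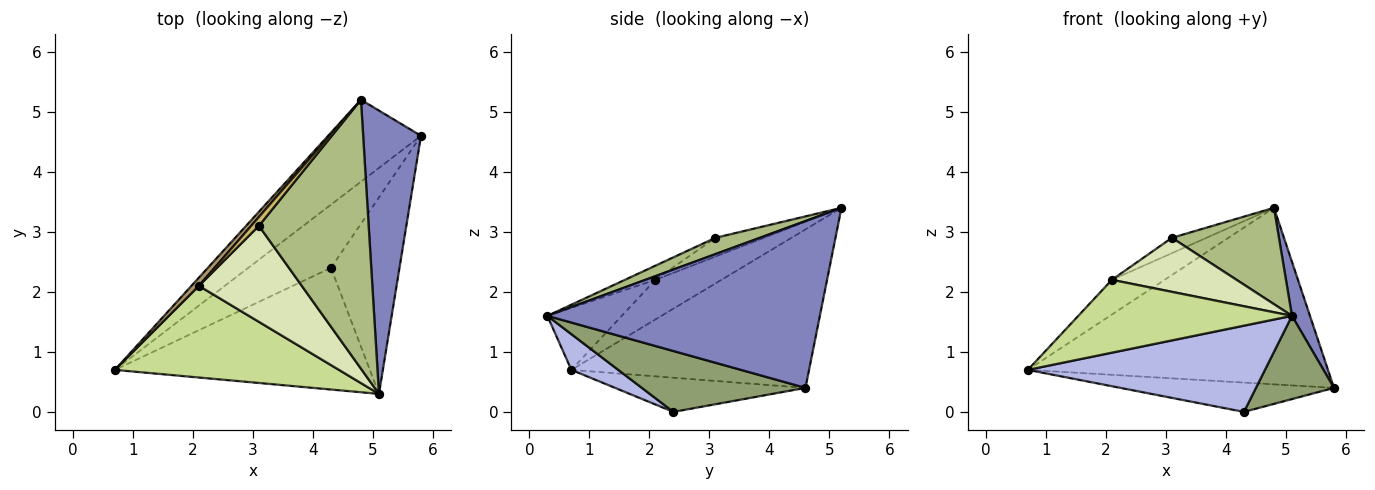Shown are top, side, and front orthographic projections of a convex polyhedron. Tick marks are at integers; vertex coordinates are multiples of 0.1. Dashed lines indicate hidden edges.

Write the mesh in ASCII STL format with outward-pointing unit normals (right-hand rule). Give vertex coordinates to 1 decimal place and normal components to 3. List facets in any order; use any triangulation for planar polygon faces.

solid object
 facet normal -0.583 0.737 -0.342
  outer loop
   vertex 4.8 5.2 3.4
   vertex 5.8 4.6 0.4
   vertex 0.7 0.7 0.7
  endloop
 endfacet
 facet normal 0.943 -0.062 0.327
  outer loop
   vertex 4.8 5.2 3.4
   vertex 5.1 0.3 1.6
   vertex 5.8 4.6 0.4
  endloop
 endfacet
 facet normal -0.351 0.394 -0.849
  outer loop
   vertex 4.3 2.4 0.0
   vertex 0.7 0.7 0.7
   vertex 5.8 4.6 0.4
  endloop
 endfacet
 facet normal 0.114 -0.574 -0.811
  outer loop
   vertex 4.3 2.4 0.0
   vertex 5.1 0.3 1.6
   vertex 0.7 0.7 0.7
  endloop
 endfacet
 facet normal 0.633 -0.302 -0.713
  outer loop
   vertex 4.3 2.4 0.0
   vertex 5.8 4.6 0.4
   vertex 5.1 0.3 1.6
  endloop
 endfacet
 facet normal 0.138 -0.334 0.932
  outer loop
   vertex 3.1 3.1 2.9
   vertex 5.1 0.3 1.6
   vertex 4.8 5.2 3.4
  endloop
 endfacet
 facet normal -0.212 -0.608 0.765
  outer loop
   vertex 2.1 2.1 2.2
   vertex 0.7 0.7 0.7
   vertex 5.1 0.3 1.6
  endloop
 endfacet
 facet normal -0.119 -0.487 0.865
  outer loop
   vertex 2.1 2.1 2.2
   vertex 5.1 0.3 1.6
   vertex 3.1 3.1 2.9
  endloop
 endfacet
 facet normal -0.773 0.617 0.146
  outer loop
   vertex 2.1 2.1 2.2
   vertex 4.8 5.2 3.4
   vertex 0.7 0.7 0.7
  endloop
 endfacet
 facet normal -0.772 0.549 0.319
  outer loop
   vertex 2.1 2.1 2.2
   vertex 3.1 3.1 2.9
   vertex 4.8 5.2 3.4
  endloop
 endfacet
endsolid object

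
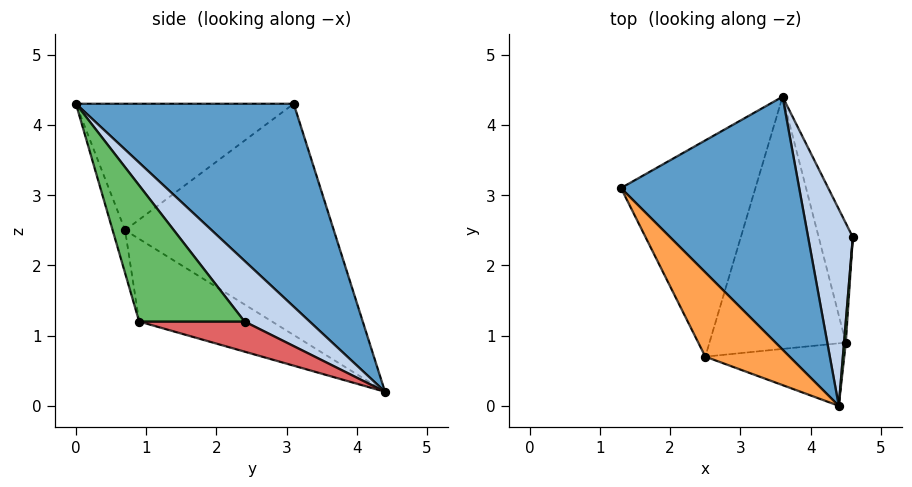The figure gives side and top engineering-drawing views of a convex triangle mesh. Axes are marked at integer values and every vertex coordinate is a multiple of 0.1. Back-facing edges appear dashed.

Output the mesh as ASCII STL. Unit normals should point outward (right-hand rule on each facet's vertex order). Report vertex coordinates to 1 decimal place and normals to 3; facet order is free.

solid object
 facet normal 0.601 0.601 0.527
  outer loop
   vertex 3.6 4.4 0.2
   vertex 1.3 3.1 4.3
   vertex 4.4 0.0 4.3
  endloop
 endfacet
 facet normal 0.660 0.573 0.486
  outer loop
   vertex 3.6 4.4 0.2
   vertex 4.4 0.0 4.3
   vertex 4.6 2.4 1.2
  endloop
 endfacet
 facet normal -0.640 -0.640 0.426
  outer loop
   vertex 2.5 0.7 2.5
   vertex 4.4 0.0 4.3
   vertex 1.3 3.1 4.3
  endloop
 endfacet
 facet normal -0.863 -0.055 -0.502
  outer loop
   vertex 2.5 0.7 2.5
   vertex 1.3 3.1 4.3
   vertex 3.6 4.4 0.2
  endloop
 endfacet
 facet normal 0.998 -0.067 0.013
  outer loop
   vertex 4.5 0.9 1.2
   vertex 4.6 2.4 1.2
   vertex 4.4 0.0 4.3
  endloop
 endfacet
 facet normal -0.087 -0.956 -0.280
  outer loop
   vertex 4.5 0.9 1.2
   vertex 4.4 0.0 4.3
   vertex 2.5 0.7 2.5
  endloop
 endfacet
 facet normal 0.661 -0.044 -0.749
  outer loop
   vertex 4.5 0.9 1.2
   vertex 3.6 4.4 0.2
   vertex 4.6 2.4 1.2
  endloop
 endfacet
 facet normal -0.485 -0.353 -0.800
  outer loop
   vertex 4.5 0.9 1.2
   vertex 2.5 0.7 2.5
   vertex 3.6 4.4 0.2
  endloop
 endfacet
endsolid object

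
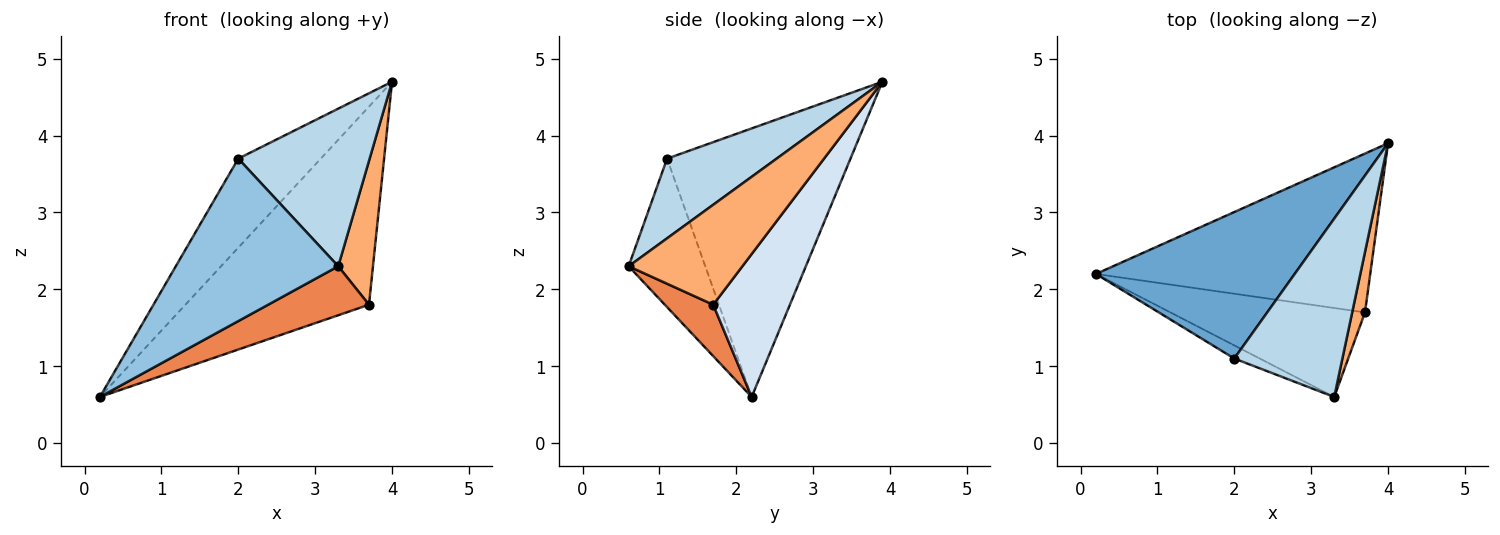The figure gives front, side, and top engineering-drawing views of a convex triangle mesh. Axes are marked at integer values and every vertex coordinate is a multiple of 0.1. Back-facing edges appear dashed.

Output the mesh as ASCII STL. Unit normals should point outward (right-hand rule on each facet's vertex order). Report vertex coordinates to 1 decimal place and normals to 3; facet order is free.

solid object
 facet normal -0.756 0.340 0.560
  outer loop
   vertex 2.0 1.1 3.7
   vertex 4.0 3.9 4.7
   vertex 0.2 2.2 0.6
  endloop
 endfacet
 facet normal -0.426 -0.902 -0.073
  outer loop
   vertex 2.0 1.1 3.7
   vertex 0.2 2.2 0.6
   vertex 3.3 0.6 2.3
  endloop
 endfacet
 facet normal 0.483 -0.580 0.656
  outer loop
   vertex 2.0 1.1 3.7
   vertex 3.3 0.6 2.3
   vertex 4.0 3.9 4.7
  endloop
 endfacet
 facet normal 0.310 0.742 -0.595
  outer loop
   vertex 3.7 1.7 1.8
   vertex 0.2 2.2 0.6
   vertex 4.0 3.9 4.7
  endloop
 endfacet
 facet normal 0.225 -0.470 -0.853
  outer loop
   vertex 3.7 1.7 1.8
   vertex 3.3 0.6 2.3
   vertex 0.2 2.2 0.6
  endloop
 endfacet
 facet normal 0.949 -0.290 0.122
  outer loop
   vertex 3.7 1.7 1.8
   vertex 4.0 3.9 4.7
   vertex 3.3 0.6 2.3
  endloop
 endfacet
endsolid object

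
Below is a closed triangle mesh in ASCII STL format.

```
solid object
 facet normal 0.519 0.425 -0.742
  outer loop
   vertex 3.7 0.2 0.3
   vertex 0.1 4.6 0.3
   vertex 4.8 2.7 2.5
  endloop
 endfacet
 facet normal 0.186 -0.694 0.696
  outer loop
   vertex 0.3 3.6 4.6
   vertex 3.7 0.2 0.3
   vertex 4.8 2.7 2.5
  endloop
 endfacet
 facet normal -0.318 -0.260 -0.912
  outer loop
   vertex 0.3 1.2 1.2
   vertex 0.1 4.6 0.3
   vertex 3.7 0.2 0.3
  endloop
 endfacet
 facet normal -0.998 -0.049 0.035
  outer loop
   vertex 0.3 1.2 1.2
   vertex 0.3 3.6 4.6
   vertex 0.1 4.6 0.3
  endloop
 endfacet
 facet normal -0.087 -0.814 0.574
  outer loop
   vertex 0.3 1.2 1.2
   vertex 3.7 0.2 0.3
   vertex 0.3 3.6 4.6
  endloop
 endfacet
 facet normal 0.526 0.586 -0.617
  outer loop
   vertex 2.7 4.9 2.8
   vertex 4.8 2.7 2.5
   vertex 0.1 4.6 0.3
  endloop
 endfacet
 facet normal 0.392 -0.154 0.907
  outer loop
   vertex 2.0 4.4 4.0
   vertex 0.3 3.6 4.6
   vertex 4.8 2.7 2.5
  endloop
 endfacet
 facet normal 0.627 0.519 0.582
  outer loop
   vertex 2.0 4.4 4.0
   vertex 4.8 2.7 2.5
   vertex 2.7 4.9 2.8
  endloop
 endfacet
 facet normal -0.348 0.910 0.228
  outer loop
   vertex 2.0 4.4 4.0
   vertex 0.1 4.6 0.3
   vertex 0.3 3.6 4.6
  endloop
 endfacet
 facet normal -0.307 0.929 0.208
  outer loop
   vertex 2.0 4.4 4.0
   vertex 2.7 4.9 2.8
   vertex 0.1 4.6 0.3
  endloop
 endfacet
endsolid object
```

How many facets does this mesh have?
10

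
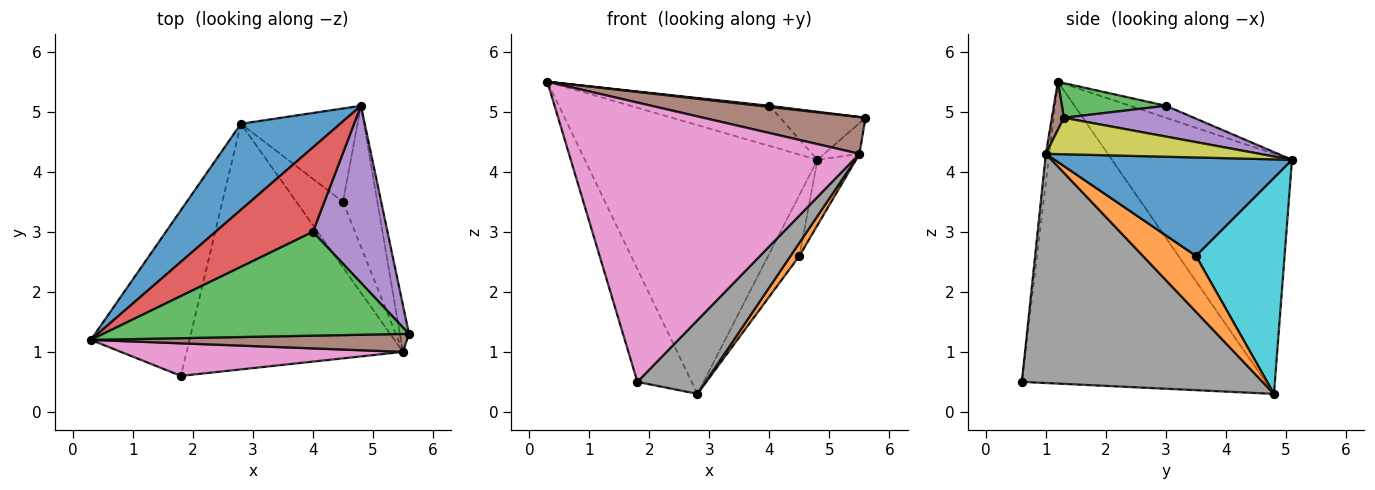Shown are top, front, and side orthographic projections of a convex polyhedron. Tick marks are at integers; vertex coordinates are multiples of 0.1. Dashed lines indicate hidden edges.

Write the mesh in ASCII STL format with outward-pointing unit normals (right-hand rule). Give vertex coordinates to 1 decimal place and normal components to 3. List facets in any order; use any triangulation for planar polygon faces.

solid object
 facet normal -0.593 0.767 0.245
  outer loop
   vertex 2.8 4.8 0.3
   vertex 0.3 1.2 5.5
   vertex 4.8 5.1 4.2
  endloop
 endfacet
 facet normal -0.930 0.207 -0.304
  outer loop
   vertex 2.8 4.8 0.3
   vertex 1.8 0.6 0.5
   vertex 0.3 1.2 5.5
  endloop
 endfacet
 facet normal 0.113 -0.011 0.994
  outer loop
   vertex 4.0 3.0 5.1
   vertex 0.3 1.2 5.5
   vertex 5.6 1.3 4.9
  endloop
 endfacet
 facet normal -0.111 0.427 0.898
  outer loop
   vertex 4.0 3.0 5.1
   vertex 4.8 5.1 4.2
   vertex 0.3 1.2 5.5
  endloop
 endfacet
 facet normal 0.370 0.243 0.897
  outer loop
   vertex 4.0 3.0 5.1
   vertex 5.6 1.3 4.9
   vertex 4.8 5.1 4.2
  endloop
 endfacet
 facet normal 0.066 -0.897 0.437
  outer loop
   vertex 5.5 1.0 4.3
   vertex 5.6 1.3 4.9
   vertex 0.3 1.2 5.5
  endloop
 endfacet
 facet normal -0.011 -0.993 0.116
  outer loop
   vertex 5.5 1.0 4.3
   vertex 0.3 1.2 5.5
   vertex 1.8 0.6 0.5
  endloop
 endfacet
 facet normal 0.712 -0.202 -0.672
  outer loop
   vertex 5.5 1.0 4.3
   vertex 1.8 0.6 0.5
   vertex 2.8 4.8 0.3
  endloop
 endfacet
 facet normal 0.958 0.158 -0.239
  outer loop
   vertex 5.5 1.0 4.3
   vertex 4.8 5.1 4.2
   vertex 5.6 1.3 4.9
  endloop
 endfacet
 facet normal 0.840 0.296 -0.454
  outer loop
   vertex 4.5 3.5 2.6
   vertex 2.8 4.8 0.3
   vertex 4.8 5.1 4.2
  endloop
 endfacet
 facet normal 0.933 0.151 -0.326
  outer loop
   vertex 4.5 3.5 2.6
   vertex 4.8 5.1 4.2
   vertex 5.5 1.0 4.3
  endloop
 endfacet
 facet normal 0.762 -0.127 -0.635
  outer loop
   vertex 4.5 3.5 2.6
   vertex 5.5 1.0 4.3
   vertex 2.8 4.8 0.3
  endloop
 endfacet
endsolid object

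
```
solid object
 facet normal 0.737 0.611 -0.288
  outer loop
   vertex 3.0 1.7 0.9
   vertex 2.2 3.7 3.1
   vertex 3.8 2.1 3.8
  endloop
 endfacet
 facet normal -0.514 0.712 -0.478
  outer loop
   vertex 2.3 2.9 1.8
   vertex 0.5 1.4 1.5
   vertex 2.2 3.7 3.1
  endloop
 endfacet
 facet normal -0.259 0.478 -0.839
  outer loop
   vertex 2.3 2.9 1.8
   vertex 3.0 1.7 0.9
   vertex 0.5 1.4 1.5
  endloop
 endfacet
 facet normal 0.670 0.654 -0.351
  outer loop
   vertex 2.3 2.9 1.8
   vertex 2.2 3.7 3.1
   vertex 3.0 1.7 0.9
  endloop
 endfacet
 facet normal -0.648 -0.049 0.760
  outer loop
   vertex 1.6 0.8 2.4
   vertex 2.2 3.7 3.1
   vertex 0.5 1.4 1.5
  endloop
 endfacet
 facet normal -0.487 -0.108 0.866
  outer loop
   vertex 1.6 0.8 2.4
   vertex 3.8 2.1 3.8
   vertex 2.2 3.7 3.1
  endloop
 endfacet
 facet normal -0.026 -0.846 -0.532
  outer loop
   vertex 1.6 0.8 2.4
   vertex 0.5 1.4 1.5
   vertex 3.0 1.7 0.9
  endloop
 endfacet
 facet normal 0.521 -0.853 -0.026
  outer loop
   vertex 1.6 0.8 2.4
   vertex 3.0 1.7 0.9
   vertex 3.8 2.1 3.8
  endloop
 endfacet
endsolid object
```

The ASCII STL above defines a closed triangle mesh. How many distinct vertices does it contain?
6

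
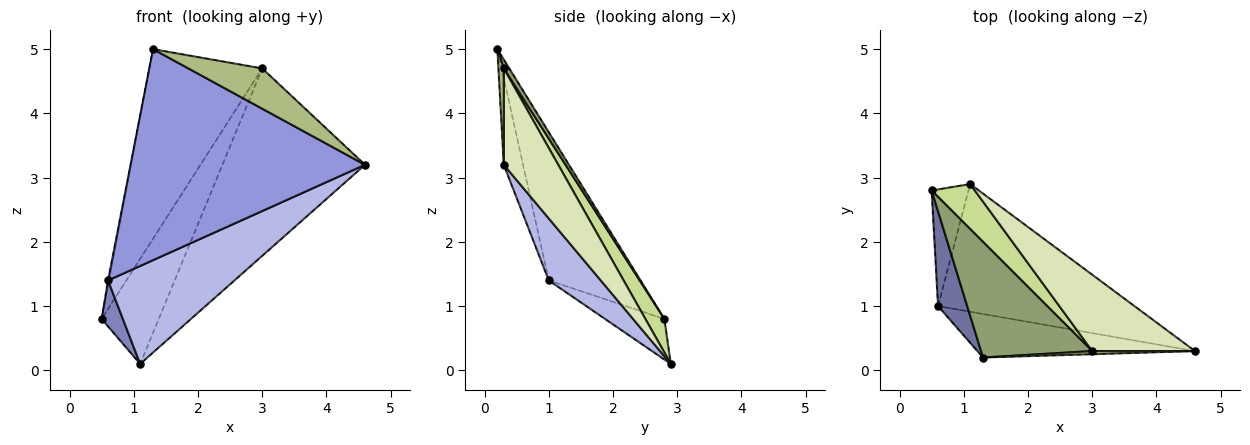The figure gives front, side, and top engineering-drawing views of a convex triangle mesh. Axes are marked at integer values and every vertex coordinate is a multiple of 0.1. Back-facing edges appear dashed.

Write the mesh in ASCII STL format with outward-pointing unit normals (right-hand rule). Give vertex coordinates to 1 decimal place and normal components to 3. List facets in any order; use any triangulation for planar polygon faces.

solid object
 facet normal -0.981 0.010 0.193
  outer loop
   vertex 0.6 1.0 1.4
   vertex 1.3 0.2 5.0
   vertex 0.5 2.8 0.8
  endloop
 endfacet
 facet normal -0.715 -0.256 -0.650
  outer loop
   vertex 0.6 1.0 1.4
   vertex 0.5 2.8 0.8
   vertex 1.1 2.9 0.1
  endloop
 endfacet
 facet normal -0.080 -0.976 -0.201
  outer loop
   vertex 0.6 1.0 1.4
   vertex 4.6 0.3 3.2
   vertex 1.3 0.2 5.0
  endloop
 endfacet
 facet normal 0.243 -0.591 -0.770
  outer loop
   vertex 0.6 1.0 1.4
   vertex 1.1 2.9 0.1
   vertex 4.6 0.3 3.2
  endloop
 endfacet
 facet normal 0.042 0.853 0.520
  outer loop
   vertex 3.0 0.3 4.7
   vertex 0.5 2.8 0.8
   vertex 1.3 0.2 5.0
  endloop
 endfacet
 facet normal 0.072 -0.994 0.077
  outer loop
   vertex 3.0 0.3 4.7
   vertex 1.3 0.2 5.0
   vertex 4.6 0.3 3.2
  endloop
 endfacet
 facet normal 0.292 0.879 0.376
  outer loop
   vertex 3.0 0.3 4.7
   vertex 1.1 2.9 0.1
   vertex 0.5 2.8 0.8
  endloop
 endfacet
 facet normal 0.333 0.873 0.356
  outer loop
   vertex 3.0 0.3 4.7
   vertex 4.6 0.3 3.2
   vertex 1.1 2.9 0.1
  endloop
 endfacet
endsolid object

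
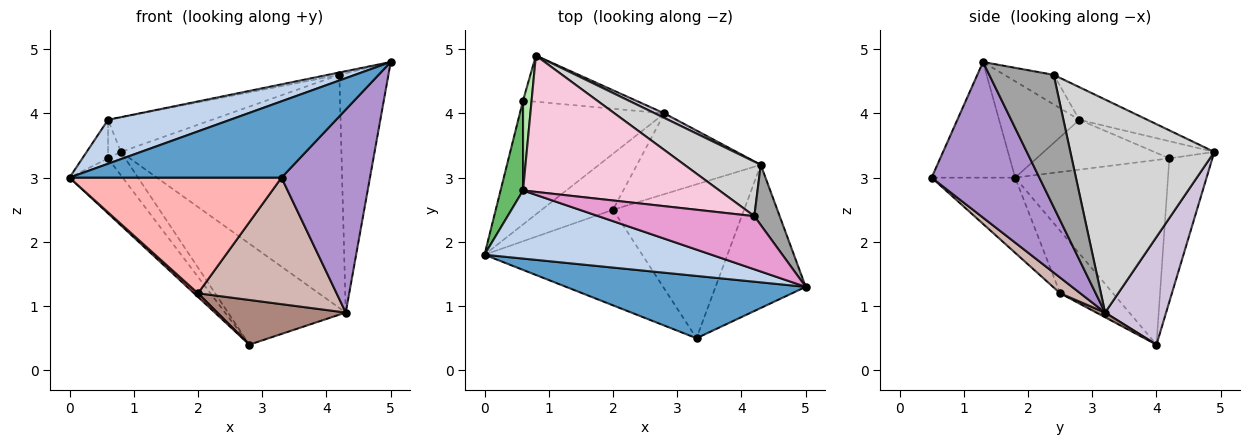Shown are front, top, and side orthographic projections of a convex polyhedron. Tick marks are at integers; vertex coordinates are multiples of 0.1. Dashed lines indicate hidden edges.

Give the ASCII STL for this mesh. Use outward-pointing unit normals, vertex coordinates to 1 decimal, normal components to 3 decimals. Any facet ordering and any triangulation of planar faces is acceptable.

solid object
 facet normal -0.292 -0.741 0.605
  outer loop
   vertex 3.3 0.5 3.0
   vertex 5.0 1.3 4.8
   vertex 0.0 1.8 3.0
  endloop
 endfacet
 facet normal -0.336 -0.511 0.791
  outer loop
   vertex 0.6 2.8 3.9
   vertex 0.0 1.8 3.0
   vertex 5.0 1.3 4.8
  endloop
 endfacet
 facet normal -0.760 0.264 -0.594
  outer loop
   vertex 0.6 4.2 3.3
   vertex 2.8 4.0 0.4
   vertex 0.0 1.8 3.0
  endloop
 endfacet
 facet normal -0.750 0.299 -0.590
  outer loop
   vertex 0.6 4.2 3.3
   vertex 0.8 4.9 3.4
   vertex 2.8 4.0 0.4
  endloop
 endfacet
 facet normal -0.898 0.174 0.405
  outer loop
   vertex 0.6 4.2 3.3
   vertex 0.0 1.8 3.0
   vertex 0.6 2.8 3.9
  endloop
 endfacet
 facet normal -0.878 0.188 0.439
  outer loop
   vertex 0.6 4.2 3.3
   vertex 0.6 2.8 3.9
   vertex 0.8 4.9 3.4
  endloop
 endfacet
 facet normal -0.659 -0.049 -0.751
  outer loop
   vertex 2.0 2.5 1.2
   vertex 0.0 1.8 3.0
   vertex 2.8 4.0 0.4
  endloop
 endfacet
 facet normal -0.291 -0.738 -0.610
  outer loop
   vertex 2.0 2.5 1.2
   vertex 3.3 0.5 3.0
   vertex 0.0 1.8 3.0
  endloop
 endfacet
 facet normal 0.705 -0.579 -0.409
  outer loop
   vertex 4.3 3.2 0.9
   vertex 5.0 1.3 4.8
   vertex 3.3 0.5 3.0
  endloop
 endfacet
 facet normal 0.460 0.887 0.040
  outer loop
   vertex 4.3 3.2 0.9
   vertex 2.8 4.0 0.4
   vertex 0.8 4.9 3.4
  endloop
 endfacet
 facet normal 0.033 -0.484 -0.874
  outer loop
   vertex 4.3 3.2 0.9
   vertex 2.0 2.5 1.2
   vertex 2.8 4.0 0.4
  endloop
 endfacet
 facet normal 0.092 -0.632 -0.769
  outer loop
   vertex 4.3 3.2 0.9
   vertex 3.3 0.5 3.0
   vertex 2.0 2.5 1.2
  endloop
 endfacet
 facet normal -0.186 0.043 0.982
  outer loop
   vertex 4.2 2.4 4.6
   vertex 0.6 2.8 3.9
   vertex 5.0 1.3 4.8
  endloop
 endfacet
 facet normal -0.159 0.243 0.957
  outer loop
   vertex 4.2 2.4 4.6
   vertex 0.8 4.9 3.4
   vertex 0.6 2.8 3.9
  endloop
 endfacet
 facet normal 0.786 0.599 0.151
  outer loop
   vertex 4.2 2.4 4.6
   vertex 5.0 1.3 4.8
   vertex 4.3 3.2 0.9
  endloop
 endfacet
 facet normal 0.536 0.822 0.192
  outer loop
   vertex 4.2 2.4 4.6
   vertex 4.3 3.2 0.9
   vertex 0.8 4.9 3.4
  endloop
 endfacet
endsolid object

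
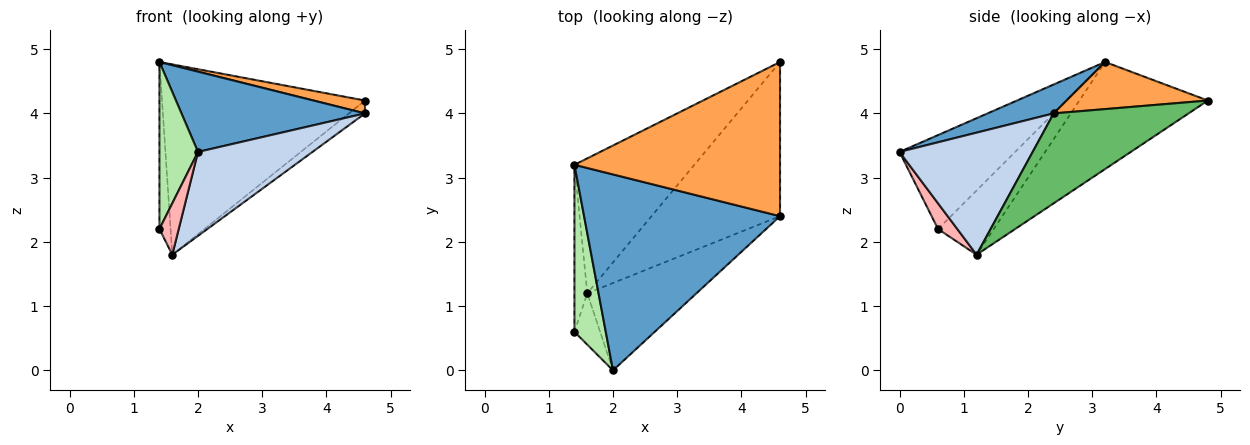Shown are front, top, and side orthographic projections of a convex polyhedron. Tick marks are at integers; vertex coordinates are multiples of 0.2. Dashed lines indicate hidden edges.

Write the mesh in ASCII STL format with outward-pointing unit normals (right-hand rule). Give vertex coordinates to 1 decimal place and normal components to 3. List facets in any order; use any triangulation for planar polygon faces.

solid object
 facet normal 0.135 -0.376 0.917
  outer loop
   vertex 2.0 0.0 3.4
   vertex 4.6 2.4 4.0
   vertex 1.4 3.2 4.8
  endloop
 endfacet
 facet normal 0.628 -0.539 -0.561
  outer loop
   vertex 1.6 1.2 1.8
   vertex 4.6 2.4 4.0
   vertex 2.0 0.0 3.4
  endloop
 endfacet
 facet normal 0.223 -0.081 0.972
  outer loop
   vertex 4.6 4.8 4.2
   vertex 1.4 3.2 4.8
   vertex 4.6 2.4 4.0
  endloop
 endfacet
 facet normal -0.459 0.725 -0.514
  outer loop
   vertex 4.6 4.8 4.2
   vertex 1.6 1.2 1.8
   vertex 1.4 3.2 4.8
  endloop
 endfacet
 facet normal 0.572 0.068 -0.817
  outer loop
   vertex 4.6 4.8 4.2
   vertex 4.6 2.4 4.0
   vertex 1.6 1.2 1.8
  endloop
 endfacet
 facet normal -0.905 -0.302 0.302
  outer loop
   vertex 1.4 0.6 2.2
   vertex 2.0 0.0 3.4
   vertex 1.4 3.2 4.8
  endloop
 endfacet
 facet normal -0.962 0.192 -0.192
  outer loop
   vertex 1.4 0.6 2.2
   vertex 1.4 3.2 4.8
   vertex 1.6 1.2 1.8
  endloop
 endfacet
 facet normal 0.577 -0.577 -0.577
  outer loop
   vertex 1.4 0.6 2.2
   vertex 1.6 1.2 1.8
   vertex 2.0 0.0 3.4
  endloop
 endfacet
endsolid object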